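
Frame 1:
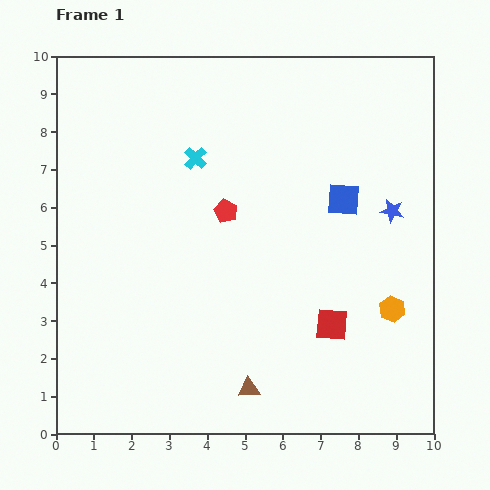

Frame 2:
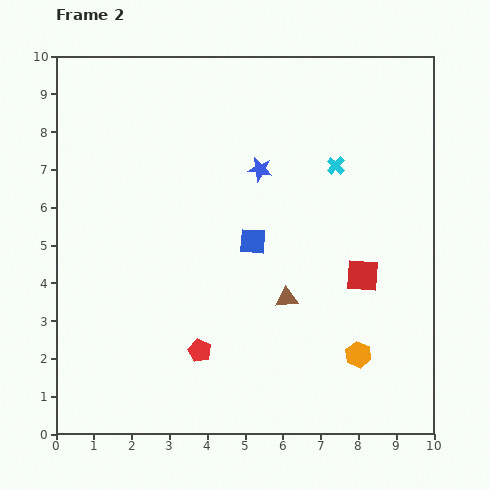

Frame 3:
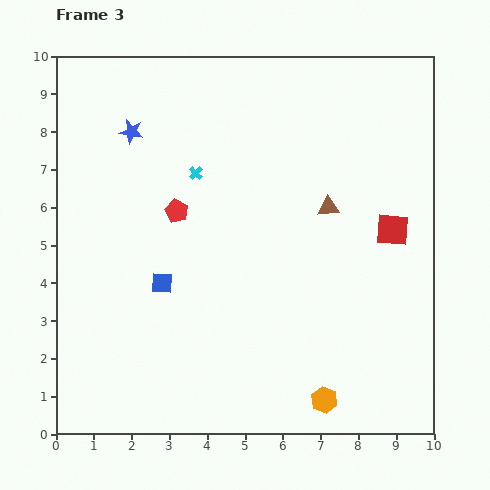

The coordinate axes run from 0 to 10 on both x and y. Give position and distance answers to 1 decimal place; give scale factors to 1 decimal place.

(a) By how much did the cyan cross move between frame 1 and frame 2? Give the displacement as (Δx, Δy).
(3.7, -0.2)

The cyan cross was at (3.7, 7.3) in frame 1 and (7.4, 7.1) in frame 2.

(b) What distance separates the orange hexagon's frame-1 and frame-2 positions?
1.5

The orange hexagon moved from (8.9, 3.3) to (8.0, 2.1), a distance of √(0.9² + 1.2²) ≈ 1.5.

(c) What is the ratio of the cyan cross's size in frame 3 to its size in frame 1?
0.6×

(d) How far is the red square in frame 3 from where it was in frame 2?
1.4

The red square moved from (8.1, 4.2) to (8.9, 5.4), a distance of √(0.8² + 1.2²) ≈ 1.4.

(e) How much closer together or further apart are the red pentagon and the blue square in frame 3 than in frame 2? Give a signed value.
-1.3

Distance in frame 2: 3.2. Distance in frame 3: 1.9.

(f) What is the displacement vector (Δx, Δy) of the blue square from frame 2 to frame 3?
(-2.4, -1.1)

The blue square was at (5.2, 5.1) in frame 2 and (2.8, 4.0) in frame 3.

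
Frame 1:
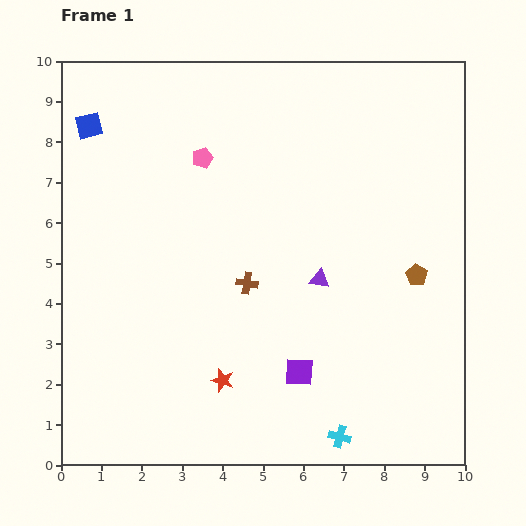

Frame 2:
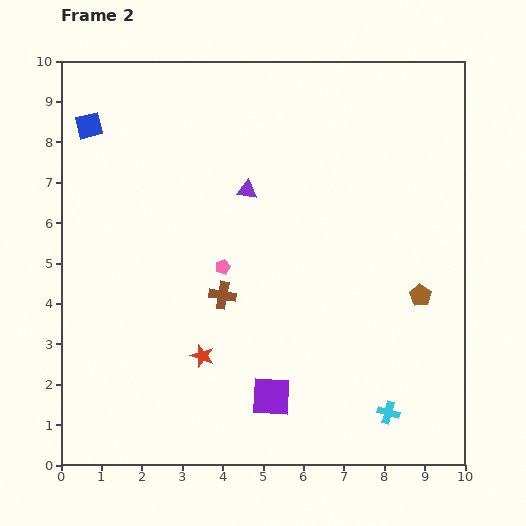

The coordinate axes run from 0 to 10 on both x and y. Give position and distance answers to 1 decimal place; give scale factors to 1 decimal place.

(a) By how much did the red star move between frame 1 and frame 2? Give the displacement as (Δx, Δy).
(-0.5, 0.6)

The red star was at (4.0, 2.1) in frame 1 and (3.5, 2.7) in frame 2.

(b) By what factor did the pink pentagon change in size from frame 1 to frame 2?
0.7×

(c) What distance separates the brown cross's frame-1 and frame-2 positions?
0.7

The brown cross moved from (4.6, 4.5) to (4.0, 4.2), a distance of √(0.6² + 0.3²) ≈ 0.7.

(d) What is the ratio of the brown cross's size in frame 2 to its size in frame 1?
1.3×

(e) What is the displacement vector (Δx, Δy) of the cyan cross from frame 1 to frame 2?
(1.2, 0.6)

The cyan cross was at (6.9, 0.7) in frame 1 and (8.1, 1.3) in frame 2.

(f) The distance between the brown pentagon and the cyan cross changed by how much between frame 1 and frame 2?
-1.4

Distance in frame 1: 4.4. Distance in frame 2: 3.0.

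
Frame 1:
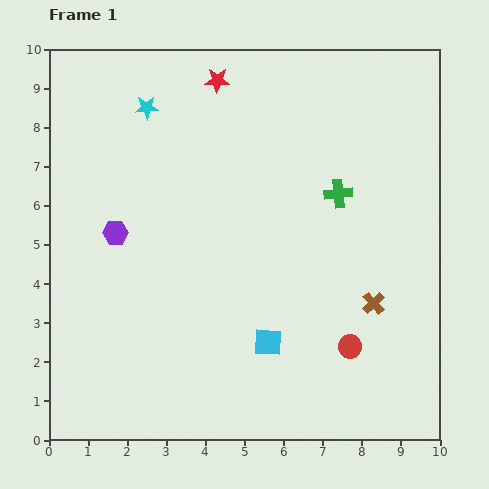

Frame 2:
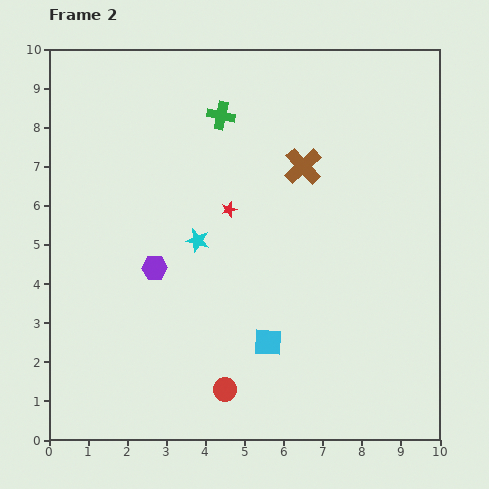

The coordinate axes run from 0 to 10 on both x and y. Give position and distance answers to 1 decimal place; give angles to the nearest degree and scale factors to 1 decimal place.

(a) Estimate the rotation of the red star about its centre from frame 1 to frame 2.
18° counter-clockwise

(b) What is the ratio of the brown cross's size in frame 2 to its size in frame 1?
1.6×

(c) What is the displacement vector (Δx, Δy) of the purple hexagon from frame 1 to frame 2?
(1.0, -0.9)

The purple hexagon was at (1.7, 5.3) in frame 1 and (2.7, 4.4) in frame 2.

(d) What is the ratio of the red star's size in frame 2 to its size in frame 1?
0.6×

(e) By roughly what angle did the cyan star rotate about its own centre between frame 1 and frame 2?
17° clockwise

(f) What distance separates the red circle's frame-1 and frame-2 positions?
3.4

The red circle moved from (7.7, 2.4) to (4.5, 1.3), a distance of √(3.2² + 1.1²) ≈ 3.4.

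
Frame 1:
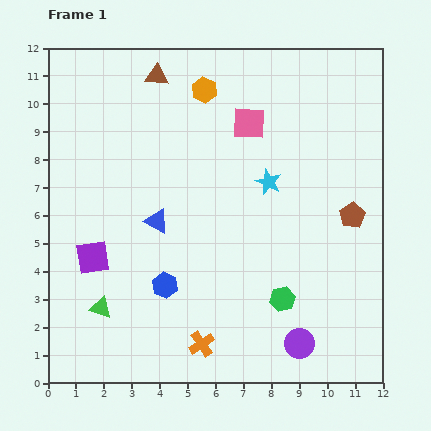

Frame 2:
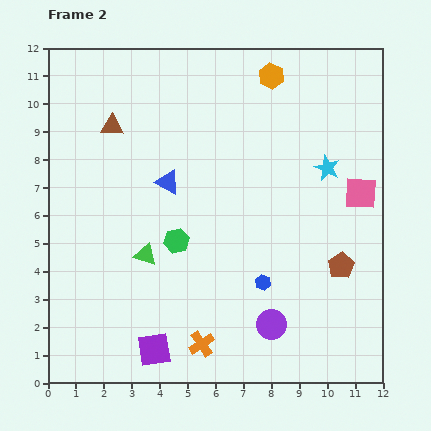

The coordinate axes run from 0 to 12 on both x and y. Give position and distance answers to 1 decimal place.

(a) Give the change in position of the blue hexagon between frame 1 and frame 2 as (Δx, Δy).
(3.5, 0.1)

The blue hexagon was at (4.2, 3.5) in frame 1 and (7.7, 3.6) in frame 2.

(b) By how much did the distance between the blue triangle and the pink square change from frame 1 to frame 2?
+2.1

Distance in frame 1: 4.8. Distance in frame 2: 6.9.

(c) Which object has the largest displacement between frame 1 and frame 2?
the pink square

(moved 4.7; next 4.3)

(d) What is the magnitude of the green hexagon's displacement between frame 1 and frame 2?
4.3

The green hexagon moved from (8.4, 3.0) to (4.6, 5.1), a distance of √(3.8² + 2.1²) ≈ 4.3.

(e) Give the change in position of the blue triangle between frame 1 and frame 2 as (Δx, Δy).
(0.4, 1.4)

The blue triangle was at (3.9, 5.8) in frame 1 and (4.3, 7.2) in frame 2.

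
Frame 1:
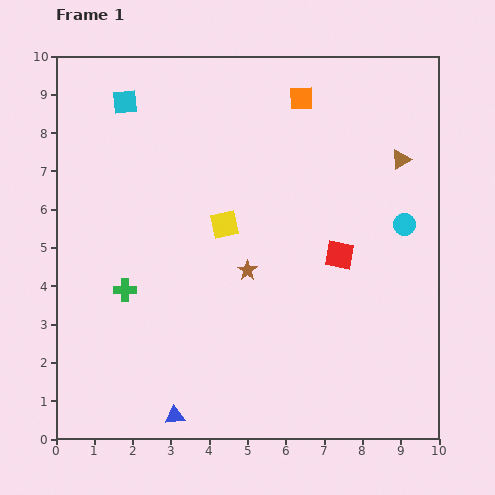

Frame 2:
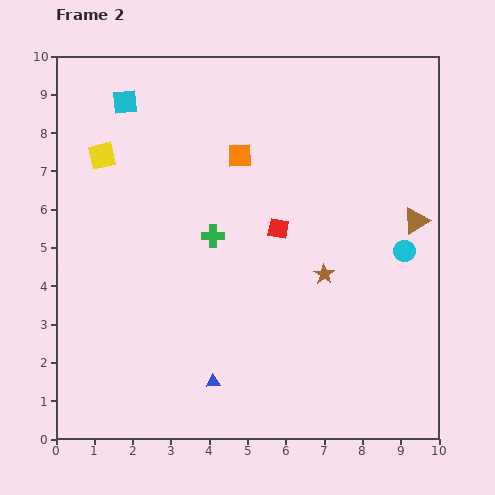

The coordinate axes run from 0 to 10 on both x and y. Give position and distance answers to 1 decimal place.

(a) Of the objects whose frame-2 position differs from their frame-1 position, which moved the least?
the cyan circle

(moved 0.7)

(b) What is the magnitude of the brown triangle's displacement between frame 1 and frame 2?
1.6

The brown triangle moved from (9.0, 7.3) to (9.4, 5.7), a distance of √(0.4² + 1.6²) ≈ 1.6.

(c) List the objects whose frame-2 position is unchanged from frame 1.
the cyan square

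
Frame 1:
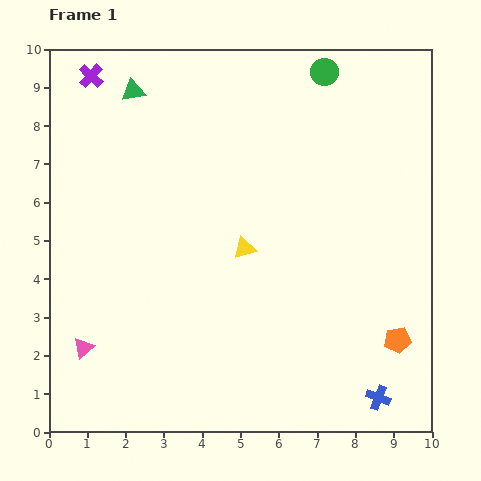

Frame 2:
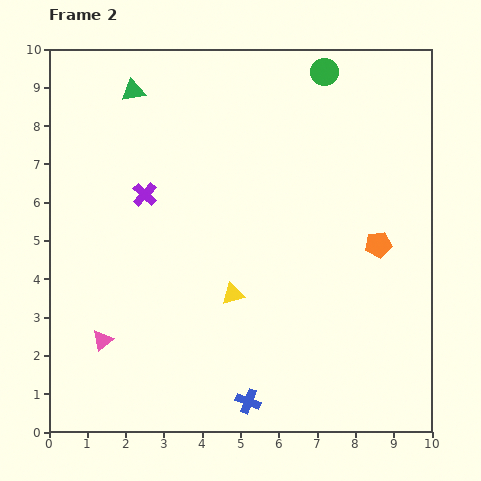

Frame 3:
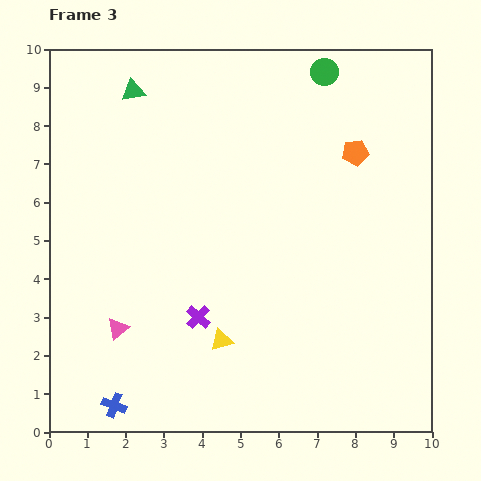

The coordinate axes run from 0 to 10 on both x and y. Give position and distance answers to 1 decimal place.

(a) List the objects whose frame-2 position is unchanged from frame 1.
the green triangle, the green circle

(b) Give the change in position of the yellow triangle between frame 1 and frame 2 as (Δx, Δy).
(-0.3, -1.2)

The yellow triangle was at (5.1, 4.8) in frame 1 and (4.8, 3.6) in frame 2.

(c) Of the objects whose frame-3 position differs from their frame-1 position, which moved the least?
the pink triangle

(moved 1.0)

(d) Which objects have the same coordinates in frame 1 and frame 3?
the green triangle, the green circle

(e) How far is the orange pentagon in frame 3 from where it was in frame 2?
2.5

The orange pentagon moved from (8.6, 4.9) to (8.0, 7.3), a distance of √(0.6² + 2.4²) ≈ 2.5.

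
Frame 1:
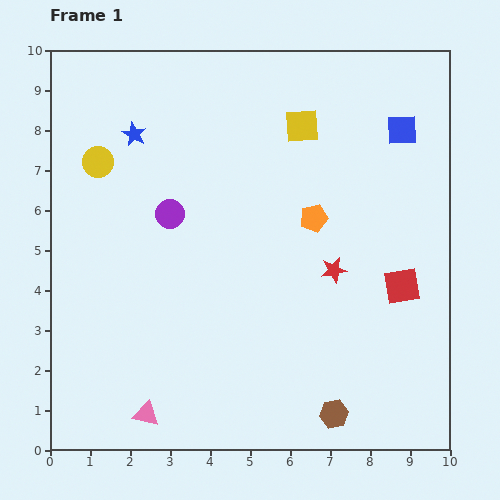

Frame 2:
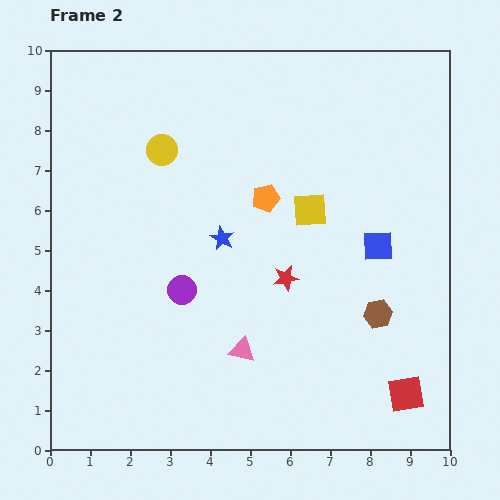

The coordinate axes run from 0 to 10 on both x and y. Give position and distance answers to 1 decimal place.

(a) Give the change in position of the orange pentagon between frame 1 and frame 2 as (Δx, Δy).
(-1.2, 0.5)

The orange pentagon was at (6.6, 5.8) in frame 1 and (5.4, 6.3) in frame 2.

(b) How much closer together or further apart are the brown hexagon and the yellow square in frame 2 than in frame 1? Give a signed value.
-4.1

Distance in frame 1: 7.2. Distance in frame 2: 3.1.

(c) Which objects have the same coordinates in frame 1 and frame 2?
none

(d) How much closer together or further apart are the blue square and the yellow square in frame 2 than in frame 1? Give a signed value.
-0.6

Distance in frame 1: 2.5. Distance in frame 2: 1.9.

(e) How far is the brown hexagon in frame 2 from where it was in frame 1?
2.7

The brown hexagon moved from (7.1, 0.9) to (8.2, 3.4), a distance of √(1.1² + 2.5²) ≈ 2.7.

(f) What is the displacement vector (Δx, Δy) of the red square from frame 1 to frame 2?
(0.1, -2.7)

The red square was at (8.8, 4.1) in frame 1 and (8.9, 1.4) in frame 2.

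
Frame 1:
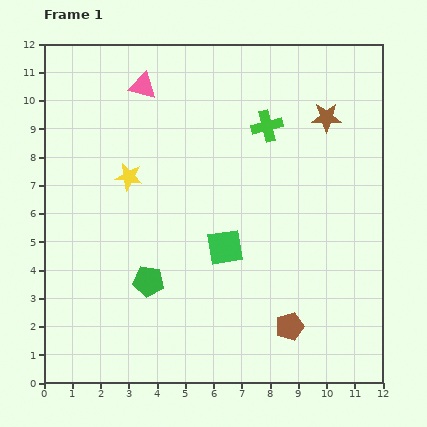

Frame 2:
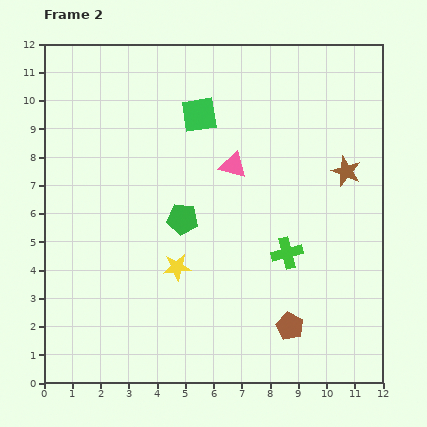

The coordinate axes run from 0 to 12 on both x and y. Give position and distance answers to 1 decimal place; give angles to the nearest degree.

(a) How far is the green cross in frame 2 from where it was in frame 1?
4.6

The green cross moved from (7.9, 9.1) to (8.6, 4.6), a distance of √(0.7² + 4.5²) ≈ 4.6.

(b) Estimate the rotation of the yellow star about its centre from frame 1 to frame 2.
15° counter-clockwise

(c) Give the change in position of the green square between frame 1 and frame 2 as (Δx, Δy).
(-0.9, 4.7)

The green square was at (6.4, 4.8) in frame 1 and (5.5, 9.5) in frame 2.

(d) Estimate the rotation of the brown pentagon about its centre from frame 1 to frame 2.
28° counter-clockwise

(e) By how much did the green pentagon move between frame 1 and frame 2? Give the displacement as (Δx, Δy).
(1.2, 2.2)

The green pentagon was at (3.7, 3.6) in frame 1 and (4.9, 5.8) in frame 2.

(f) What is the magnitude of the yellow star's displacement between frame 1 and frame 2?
3.6

The yellow star moved from (3.0, 7.3) to (4.7, 4.1), a distance of √(1.7² + 3.2²) ≈ 3.6.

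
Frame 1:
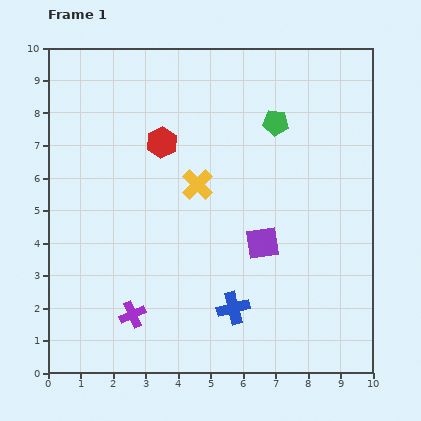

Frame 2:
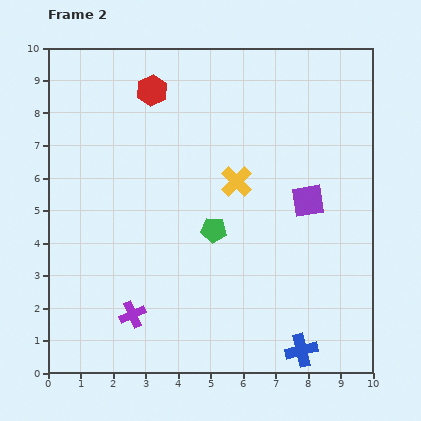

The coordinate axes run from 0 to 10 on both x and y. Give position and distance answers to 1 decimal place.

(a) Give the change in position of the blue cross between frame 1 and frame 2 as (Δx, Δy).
(2.1, -1.3)

The blue cross was at (5.7, 2.0) in frame 1 and (7.8, 0.7) in frame 2.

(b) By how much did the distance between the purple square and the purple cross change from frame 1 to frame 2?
+1.8

Distance in frame 1: 4.6. Distance in frame 2: 6.4.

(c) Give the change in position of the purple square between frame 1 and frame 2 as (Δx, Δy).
(1.4, 1.3)

The purple square was at (6.6, 4.0) in frame 1 and (8.0, 5.3) in frame 2.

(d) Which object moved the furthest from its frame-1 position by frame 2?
the green pentagon

(moved 3.8; next 2.5)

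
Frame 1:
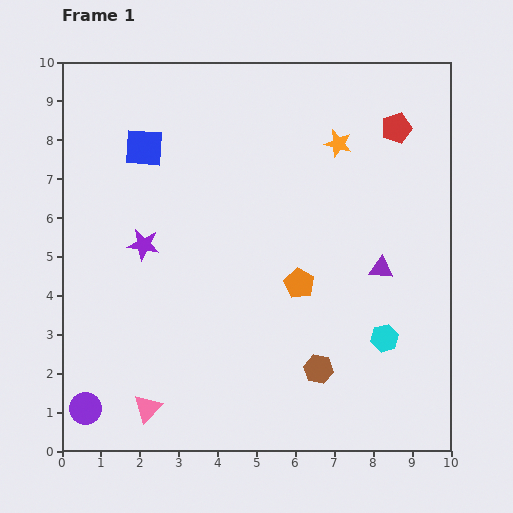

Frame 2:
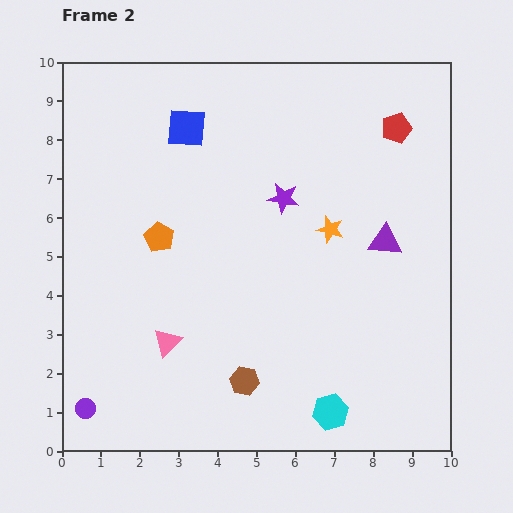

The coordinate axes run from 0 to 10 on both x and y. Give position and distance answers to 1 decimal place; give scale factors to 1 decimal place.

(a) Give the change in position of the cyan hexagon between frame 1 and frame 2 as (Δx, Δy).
(-1.4, -1.9)

The cyan hexagon was at (8.3, 2.9) in frame 1 and (6.9, 1.0) in frame 2.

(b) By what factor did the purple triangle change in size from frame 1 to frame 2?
1.4×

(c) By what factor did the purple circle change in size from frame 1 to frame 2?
0.6×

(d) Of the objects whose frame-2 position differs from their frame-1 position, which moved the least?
the purple triangle

(moved 0.7)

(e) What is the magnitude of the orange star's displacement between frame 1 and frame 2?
2.2

The orange star moved from (7.1, 7.9) to (6.9, 5.7), a distance of √(0.2² + 2.2²) ≈ 2.2.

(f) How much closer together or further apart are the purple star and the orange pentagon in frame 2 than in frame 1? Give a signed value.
-0.7

Distance in frame 1: 4.1. Distance in frame 2: 3.4.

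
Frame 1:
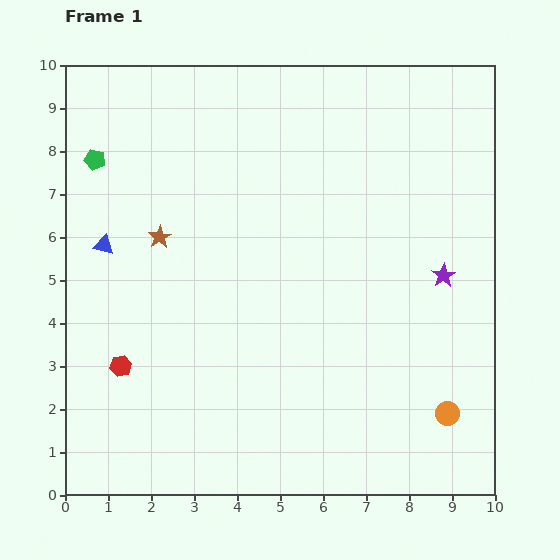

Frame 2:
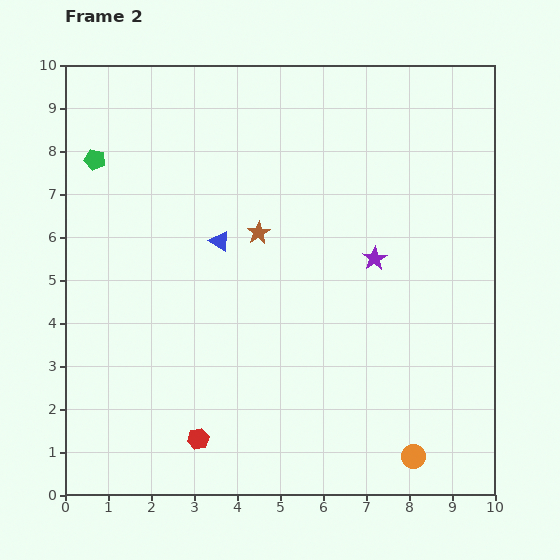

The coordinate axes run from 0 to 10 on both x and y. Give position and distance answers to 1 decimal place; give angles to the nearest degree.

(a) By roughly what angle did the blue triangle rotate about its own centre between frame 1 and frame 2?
18° clockwise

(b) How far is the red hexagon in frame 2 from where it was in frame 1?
2.5

The red hexagon moved from (1.3, 3.0) to (3.1, 1.3), a distance of √(1.8² + 1.7²) ≈ 2.5.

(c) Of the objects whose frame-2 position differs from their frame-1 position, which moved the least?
the orange circle

(moved 1.3)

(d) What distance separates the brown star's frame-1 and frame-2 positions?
2.3

The brown star moved from (2.2, 6.0) to (4.5, 6.1), a distance of √(2.3² + 0.1²) ≈ 2.3.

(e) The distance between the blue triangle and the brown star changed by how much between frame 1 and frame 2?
-0.4

Distance in frame 1: 1.3. Distance in frame 2: 0.9.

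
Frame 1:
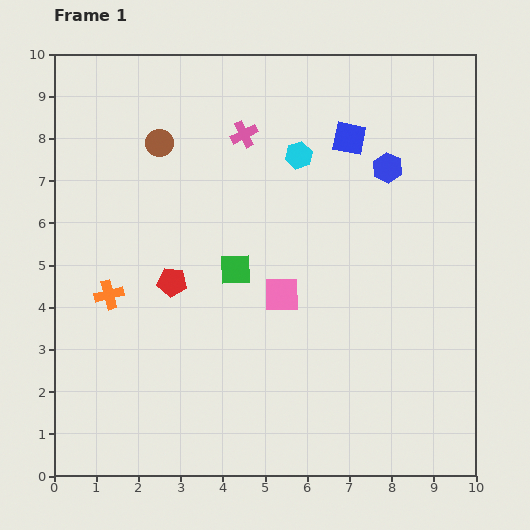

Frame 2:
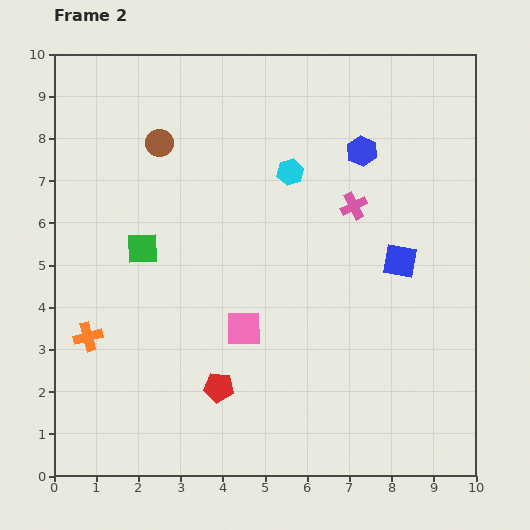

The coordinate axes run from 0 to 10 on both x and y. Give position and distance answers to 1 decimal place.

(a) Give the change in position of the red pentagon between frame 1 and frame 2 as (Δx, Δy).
(1.1, -2.5)

The red pentagon was at (2.8, 4.6) in frame 1 and (3.9, 2.1) in frame 2.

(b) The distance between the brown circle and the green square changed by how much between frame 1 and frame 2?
-1.0

Distance in frame 1: 3.5. Distance in frame 2: 2.5.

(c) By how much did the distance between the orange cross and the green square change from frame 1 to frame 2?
-0.6

Distance in frame 1: 3.1. Distance in frame 2: 2.5.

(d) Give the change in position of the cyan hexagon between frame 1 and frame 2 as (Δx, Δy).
(-0.2, -0.4)

The cyan hexagon was at (5.8, 7.6) in frame 1 and (5.6, 7.2) in frame 2.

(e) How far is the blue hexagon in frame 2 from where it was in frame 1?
0.7

The blue hexagon moved from (7.9, 7.3) to (7.3, 7.7), a distance of √(0.6² + 0.4²) ≈ 0.7.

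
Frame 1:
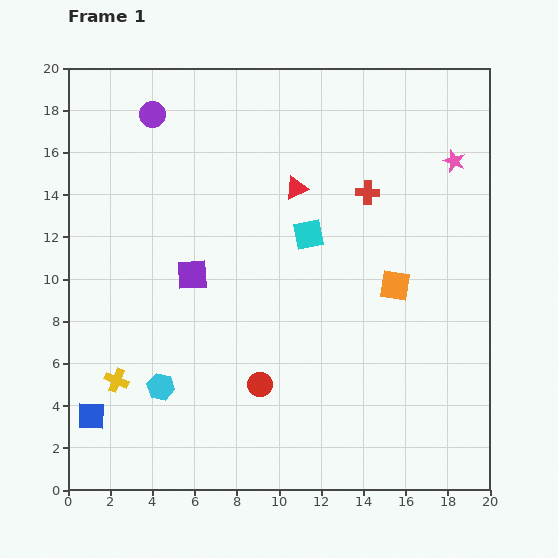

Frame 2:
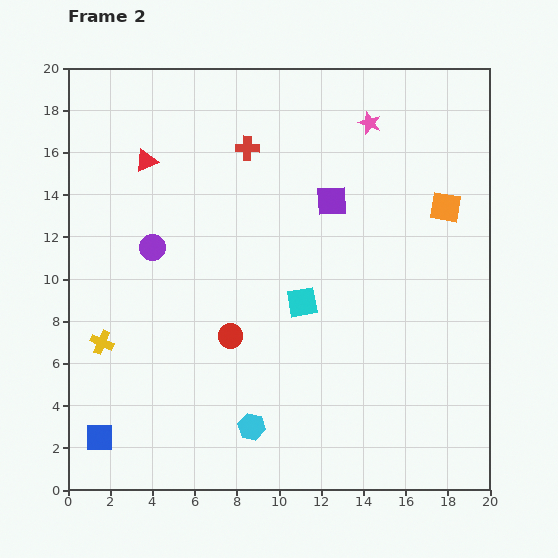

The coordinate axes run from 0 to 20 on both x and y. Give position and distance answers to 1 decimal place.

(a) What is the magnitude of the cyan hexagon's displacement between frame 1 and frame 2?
4.7

The cyan hexagon moved from (4.4, 4.9) to (8.7, 3.0), a distance of √(4.3² + 1.9²) ≈ 4.7.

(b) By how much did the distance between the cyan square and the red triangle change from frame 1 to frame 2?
+7.7

Distance in frame 1: 2.3. Distance in frame 2: 10.0.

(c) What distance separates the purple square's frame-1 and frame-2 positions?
7.5

The purple square moved from (5.9, 10.2) to (12.5, 13.7), a distance of √(6.6² + 3.5²) ≈ 7.5.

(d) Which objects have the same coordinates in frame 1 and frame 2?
none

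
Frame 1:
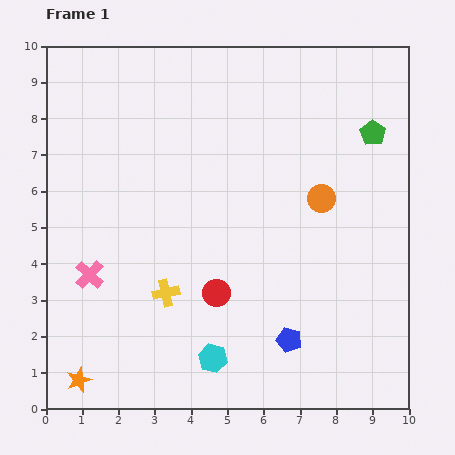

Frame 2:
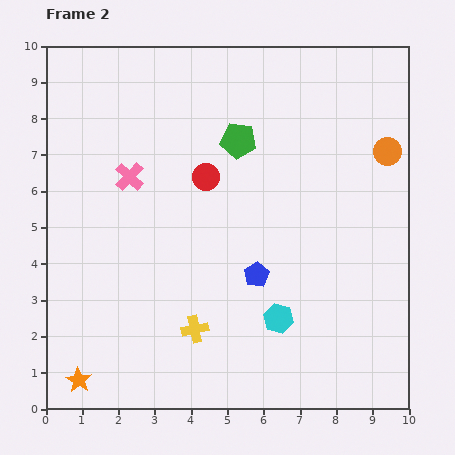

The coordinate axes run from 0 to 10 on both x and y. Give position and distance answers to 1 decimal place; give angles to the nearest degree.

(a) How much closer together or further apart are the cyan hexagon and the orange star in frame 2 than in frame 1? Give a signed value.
+2.1

Distance in frame 1: 3.7. Distance in frame 2: 5.8.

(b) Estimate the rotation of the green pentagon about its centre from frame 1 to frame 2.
27° counter-clockwise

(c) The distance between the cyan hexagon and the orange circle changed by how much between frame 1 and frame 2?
+0.2

Distance in frame 1: 5.3. Distance in frame 2: 5.5.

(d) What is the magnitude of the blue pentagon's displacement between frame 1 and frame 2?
2.0

The blue pentagon moved from (6.7, 1.9) to (5.8, 3.7), a distance of √(0.9² + 1.8²) ≈ 2.0.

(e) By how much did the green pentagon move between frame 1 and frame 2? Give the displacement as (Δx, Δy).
(-3.7, -0.2)

The green pentagon was at (9.0, 7.6) in frame 1 and (5.3, 7.4) in frame 2.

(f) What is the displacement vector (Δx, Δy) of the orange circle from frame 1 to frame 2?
(1.8, 1.3)

The orange circle was at (7.6, 5.8) in frame 1 and (9.4, 7.1) in frame 2.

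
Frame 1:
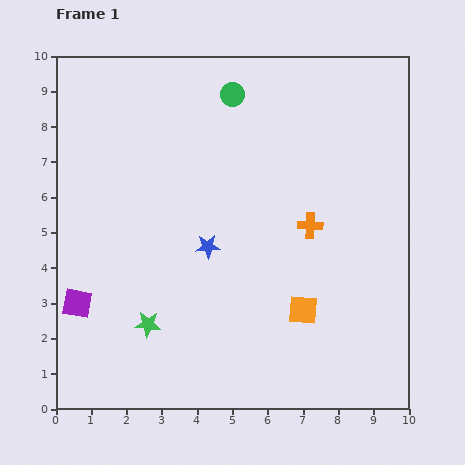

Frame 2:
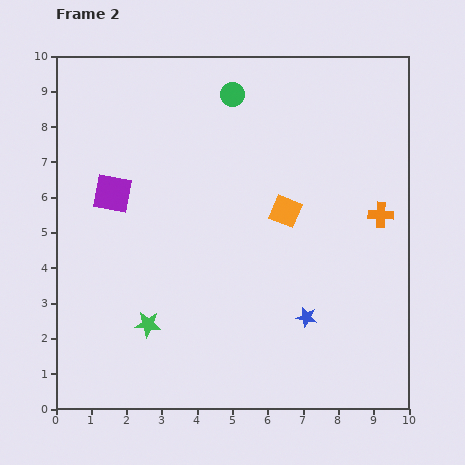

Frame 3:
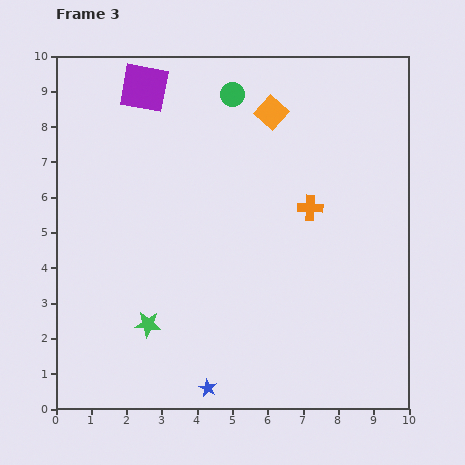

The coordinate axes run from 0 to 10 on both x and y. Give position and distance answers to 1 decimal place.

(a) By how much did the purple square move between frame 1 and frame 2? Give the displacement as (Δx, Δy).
(1.0, 3.1)

The purple square was at (0.6, 3.0) in frame 1 and (1.6, 6.1) in frame 2.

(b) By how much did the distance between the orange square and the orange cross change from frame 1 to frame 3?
+0.5

Distance in frame 1: 2.4. Distance in frame 3: 2.9.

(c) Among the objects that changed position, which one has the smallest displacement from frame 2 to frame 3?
the orange cross

(moved 2.0)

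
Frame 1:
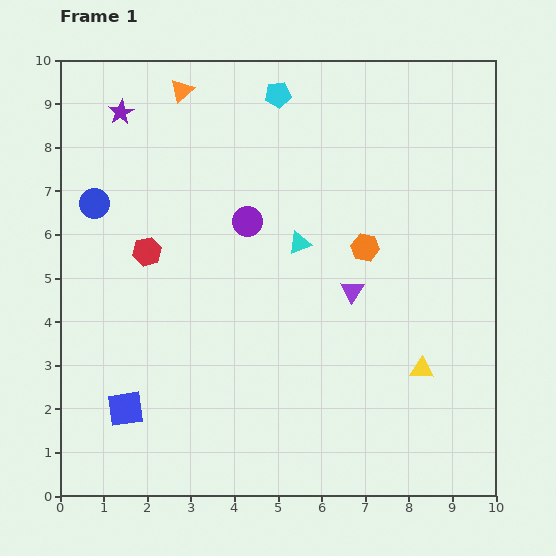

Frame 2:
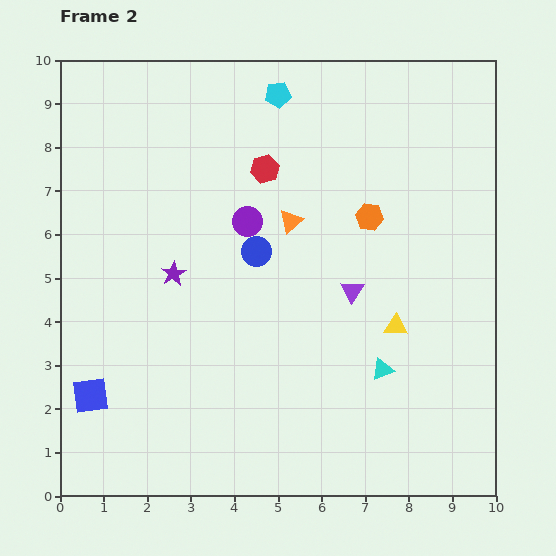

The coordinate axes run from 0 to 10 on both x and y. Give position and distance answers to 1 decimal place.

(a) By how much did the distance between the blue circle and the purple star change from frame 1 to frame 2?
-0.2

Distance in frame 1: 2.2. Distance in frame 2: 2.0.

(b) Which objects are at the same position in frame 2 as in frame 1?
the cyan pentagon, the purple circle, the purple triangle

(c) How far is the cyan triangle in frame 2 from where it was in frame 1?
3.5

The cyan triangle moved from (5.5, 5.8) to (7.4, 2.9), a distance of √(1.9² + 2.9²) ≈ 3.5.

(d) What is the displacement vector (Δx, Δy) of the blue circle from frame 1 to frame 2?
(3.7, -1.1)

The blue circle was at (0.8, 6.7) in frame 1 and (4.5, 5.6) in frame 2.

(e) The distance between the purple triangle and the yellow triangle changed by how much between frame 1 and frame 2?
-1.1

Distance in frame 1: 2.4. Distance in frame 2: 1.3.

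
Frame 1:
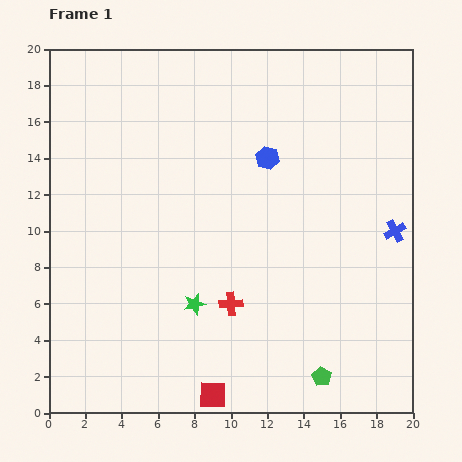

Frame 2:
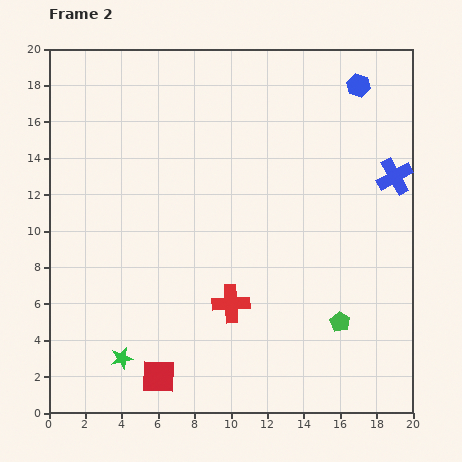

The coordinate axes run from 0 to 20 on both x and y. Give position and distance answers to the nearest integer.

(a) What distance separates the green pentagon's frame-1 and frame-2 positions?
3

The green pentagon moved from (15, 2) to (16, 5), a distance of √(1² + 3²) ≈ 3.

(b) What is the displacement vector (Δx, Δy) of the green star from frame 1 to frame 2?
(-4, -3)

The green star was at (8, 6) in frame 1 and (4, 3) in frame 2.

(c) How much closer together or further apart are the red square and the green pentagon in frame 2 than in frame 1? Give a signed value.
+4

Distance in frame 1: 6. Distance in frame 2: 10.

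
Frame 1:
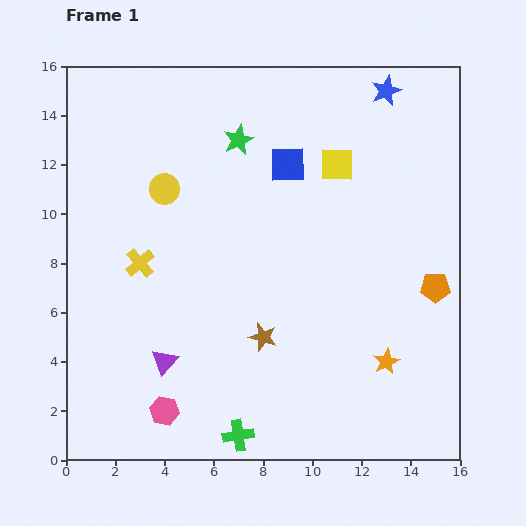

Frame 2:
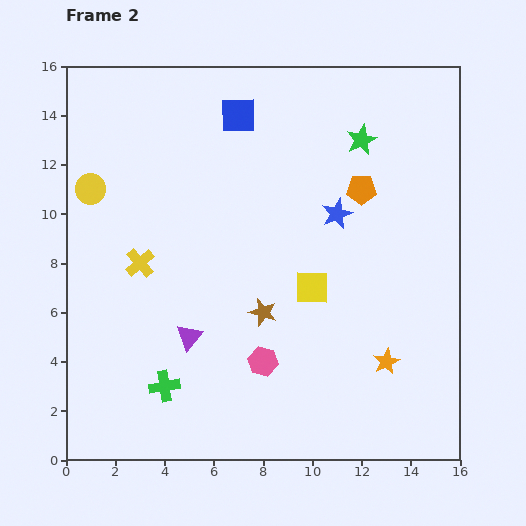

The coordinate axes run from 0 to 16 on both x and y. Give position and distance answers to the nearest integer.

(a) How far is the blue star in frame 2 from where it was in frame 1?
5

The blue star moved from (13, 15) to (11, 10), a distance of √(2² + 5²) ≈ 5.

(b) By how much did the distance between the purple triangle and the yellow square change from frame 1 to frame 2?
-6

Distance in frame 1: 11. Distance in frame 2: 5.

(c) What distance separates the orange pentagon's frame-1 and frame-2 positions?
5

The orange pentagon moved from (15, 7) to (12, 11), a distance of √(3² + 4²) ≈ 5.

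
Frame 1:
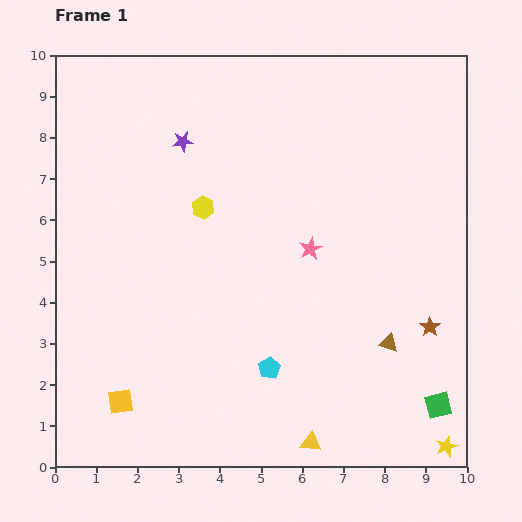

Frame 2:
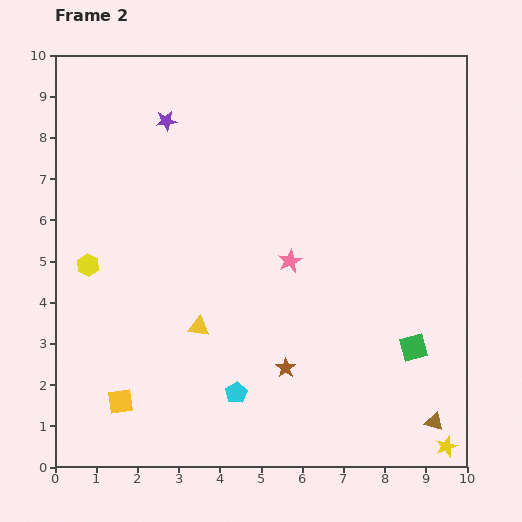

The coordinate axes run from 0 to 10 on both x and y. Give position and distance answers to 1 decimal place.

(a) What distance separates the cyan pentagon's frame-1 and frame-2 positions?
1.0

The cyan pentagon moved from (5.2, 2.4) to (4.4, 1.8), a distance of √(0.8² + 0.6²) ≈ 1.0.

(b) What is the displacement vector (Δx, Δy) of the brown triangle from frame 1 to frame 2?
(1.1, -1.9)

The brown triangle was at (8.1, 3.0) in frame 1 and (9.2, 1.1) in frame 2.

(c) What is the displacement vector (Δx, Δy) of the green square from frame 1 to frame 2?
(-0.6, 1.4)

The green square was at (9.3, 1.5) in frame 1 and (8.7, 2.9) in frame 2.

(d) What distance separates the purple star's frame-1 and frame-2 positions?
0.6

The purple star moved from (3.1, 7.9) to (2.7, 8.4), a distance of √(0.4² + 0.5²) ≈ 0.6.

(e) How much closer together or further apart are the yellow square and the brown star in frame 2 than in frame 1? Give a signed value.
-3.6

Distance in frame 1: 7.7. Distance in frame 2: 4.1.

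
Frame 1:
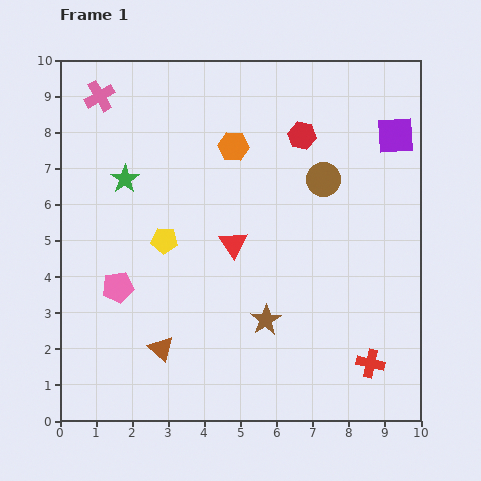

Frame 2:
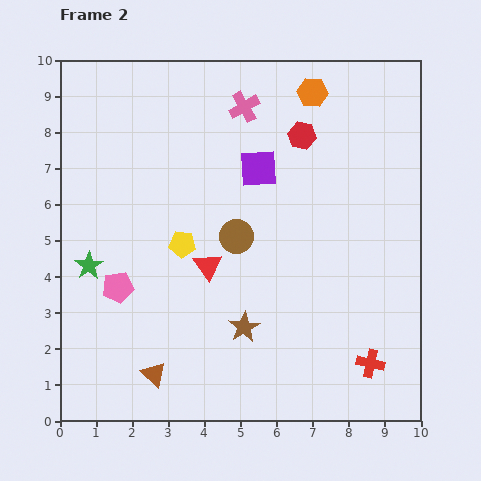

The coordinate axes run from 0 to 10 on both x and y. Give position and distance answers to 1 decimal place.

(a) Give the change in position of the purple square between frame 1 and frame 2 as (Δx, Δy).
(-3.8, -0.9)

The purple square was at (9.3, 7.9) in frame 1 and (5.5, 7.0) in frame 2.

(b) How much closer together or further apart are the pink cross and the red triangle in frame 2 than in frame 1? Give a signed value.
-1.0

Distance in frame 1: 5.5. Distance in frame 2: 4.5.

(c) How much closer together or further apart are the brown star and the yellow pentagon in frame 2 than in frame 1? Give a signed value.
-0.7

Distance in frame 1: 3.6. Distance in frame 2: 2.9.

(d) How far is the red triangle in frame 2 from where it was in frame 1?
0.9

The red triangle moved from (4.8, 4.9) to (4.1, 4.3), a distance of √(0.7² + 0.6²) ≈ 0.9.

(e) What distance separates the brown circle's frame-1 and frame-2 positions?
2.9

The brown circle moved from (7.3, 6.7) to (4.9, 5.1), a distance of √(2.4² + 1.6²) ≈ 2.9.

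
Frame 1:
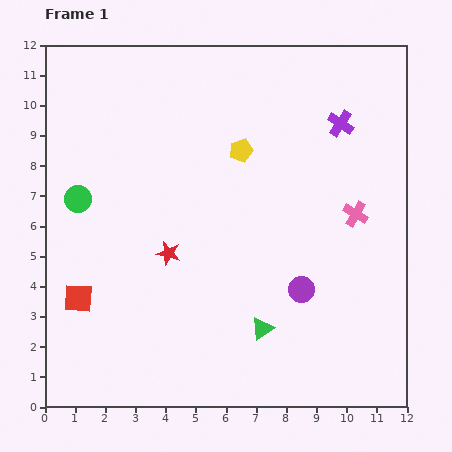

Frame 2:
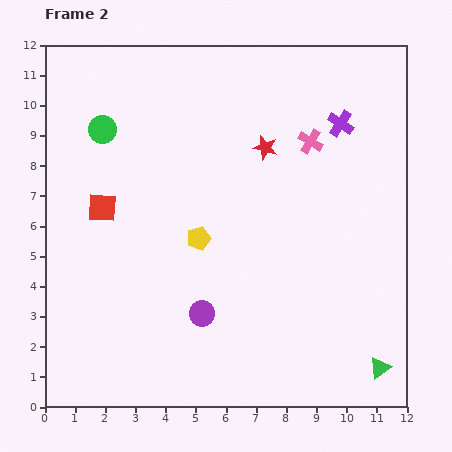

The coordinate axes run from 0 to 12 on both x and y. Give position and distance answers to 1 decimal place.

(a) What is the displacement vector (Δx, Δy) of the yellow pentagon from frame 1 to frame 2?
(-1.4, -2.9)

The yellow pentagon was at (6.5, 8.5) in frame 1 and (5.1, 5.6) in frame 2.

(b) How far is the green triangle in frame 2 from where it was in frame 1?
4.1

The green triangle moved from (7.2, 2.6) to (11.1, 1.3), a distance of √(3.9² + 1.3²) ≈ 4.1.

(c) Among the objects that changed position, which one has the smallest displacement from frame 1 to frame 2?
the green circle

(moved 2.4)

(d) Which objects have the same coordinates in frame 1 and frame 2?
the purple cross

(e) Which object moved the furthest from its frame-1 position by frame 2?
the red star

(moved 4.7; next 4.1)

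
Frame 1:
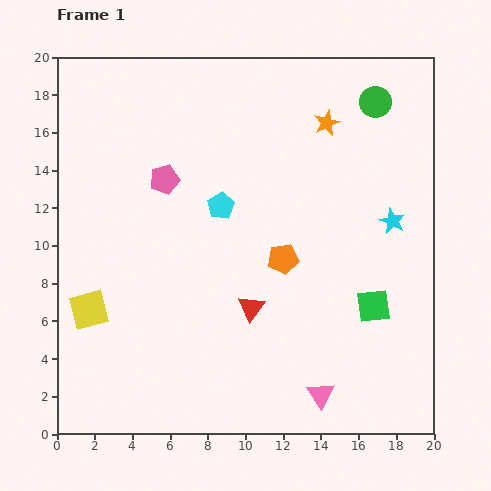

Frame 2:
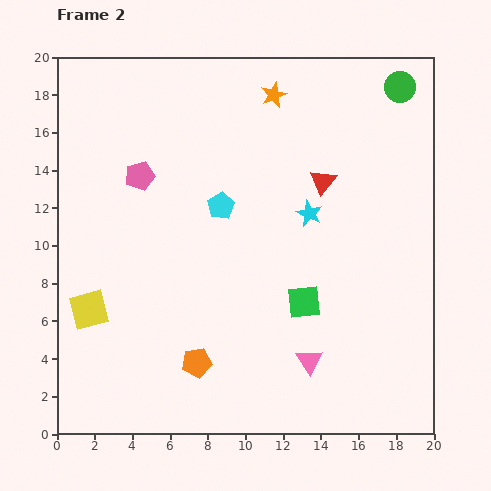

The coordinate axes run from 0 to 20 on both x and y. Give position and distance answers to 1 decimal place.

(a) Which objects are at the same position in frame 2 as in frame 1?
the cyan pentagon, the yellow square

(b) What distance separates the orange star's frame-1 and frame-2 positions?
3.2

The orange star moved from (14.3, 16.5) to (11.5, 18.0), a distance of √(2.8² + 1.5²) ≈ 3.2.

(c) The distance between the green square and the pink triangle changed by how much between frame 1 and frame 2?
-2.4

Distance in frame 1: 5.5. Distance in frame 2: 3.1.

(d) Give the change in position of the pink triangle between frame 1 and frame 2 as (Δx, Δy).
(-0.6, 1.8)

The pink triangle was at (14.0, 2.1) in frame 1 and (13.4, 3.9) in frame 2.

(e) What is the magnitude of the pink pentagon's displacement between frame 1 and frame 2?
1.3

The pink pentagon moved from (5.7, 13.5) to (4.4, 13.7), a distance of √(1.3² + 0.2²) ≈ 1.3.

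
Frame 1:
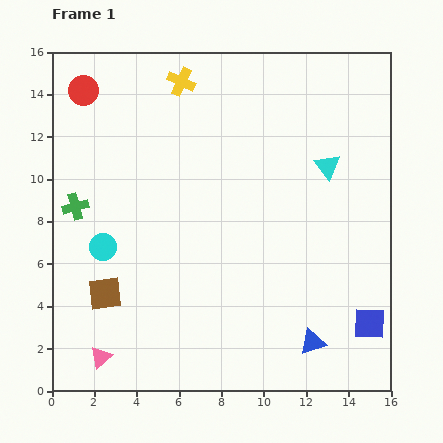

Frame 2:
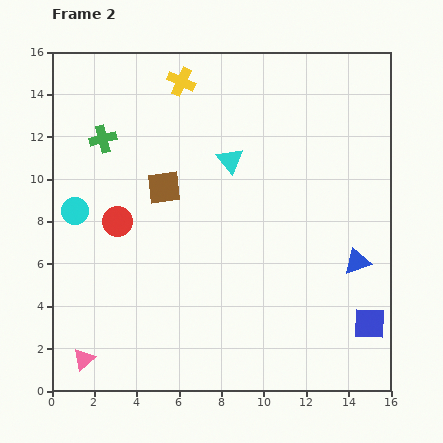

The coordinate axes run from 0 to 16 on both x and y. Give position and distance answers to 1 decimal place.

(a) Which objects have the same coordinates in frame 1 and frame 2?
the blue square, the yellow cross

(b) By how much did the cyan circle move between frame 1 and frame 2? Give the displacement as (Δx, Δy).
(-1.3, 1.7)

The cyan circle was at (2.4, 6.8) in frame 1 and (1.1, 8.5) in frame 2.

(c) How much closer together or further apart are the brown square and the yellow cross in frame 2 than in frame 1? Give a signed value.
-5.5

Distance in frame 1: 10.6. Distance in frame 2: 5.1.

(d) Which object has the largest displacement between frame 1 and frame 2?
the red circle

(moved 6.4; next 5.7)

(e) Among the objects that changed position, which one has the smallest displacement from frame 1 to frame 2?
the pink triangle

(moved 0.8)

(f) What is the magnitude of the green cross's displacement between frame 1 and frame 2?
3.5

The green cross moved from (1.1, 8.7) to (2.4, 11.9), a distance of √(1.3² + 3.2²) ≈ 3.5.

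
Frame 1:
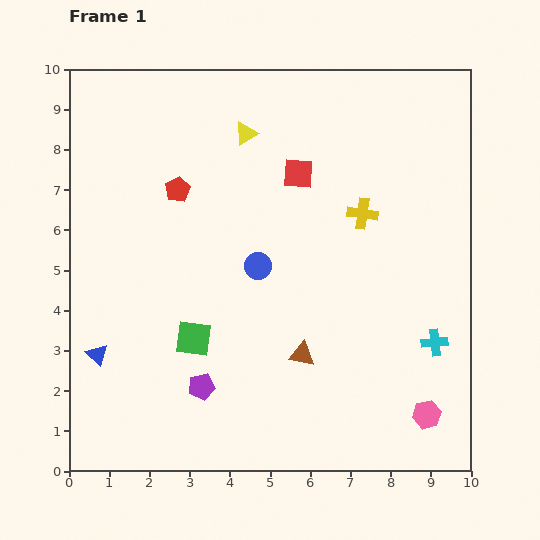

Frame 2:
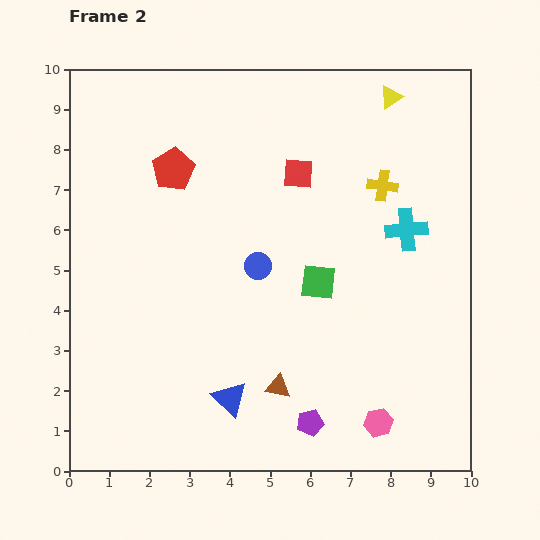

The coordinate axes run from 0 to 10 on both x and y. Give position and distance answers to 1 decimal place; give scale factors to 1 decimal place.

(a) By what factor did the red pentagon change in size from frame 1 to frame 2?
1.7×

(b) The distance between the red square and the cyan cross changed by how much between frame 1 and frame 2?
-2.4

Distance in frame 1: 5.4. Distance in frame 2: 3.0.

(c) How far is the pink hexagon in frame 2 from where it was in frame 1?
1.2

The pink hexagon moved from (8.9, 1.4) to (7.7, 1.2), a distance of √(1.2² + 0.2²) ≈ 1.2.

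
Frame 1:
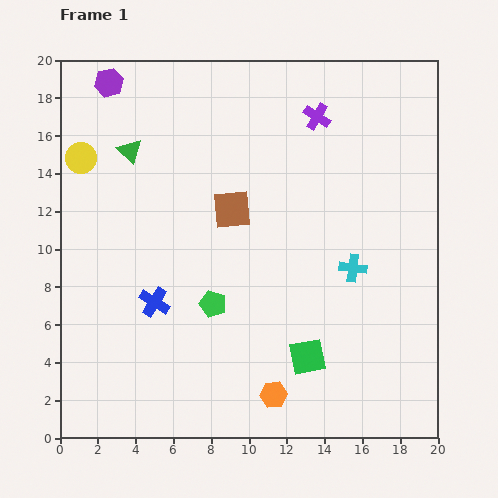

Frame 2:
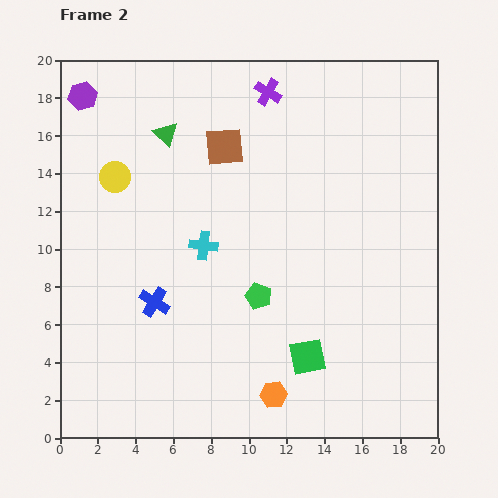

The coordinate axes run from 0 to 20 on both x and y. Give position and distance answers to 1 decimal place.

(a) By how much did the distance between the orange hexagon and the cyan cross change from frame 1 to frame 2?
+0.8

Distance in frame 1: 7.9. Distance in frame 2: 8.7.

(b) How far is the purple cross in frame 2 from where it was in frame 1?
2.9

The purple cross moved from (13.6, 17.0) to (11.0, 18.3), a distance of √(2.6² + 1.3²) ≈ 2.9.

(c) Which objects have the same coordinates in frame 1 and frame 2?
the orange hexagon, the blue cross, the green square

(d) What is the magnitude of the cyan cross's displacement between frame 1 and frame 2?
8.0

The cyan cross moved from (15.5, 9.0) to (7.6, 10.2), a distance of √(7.9² + 1.2²) ≈ 8.0.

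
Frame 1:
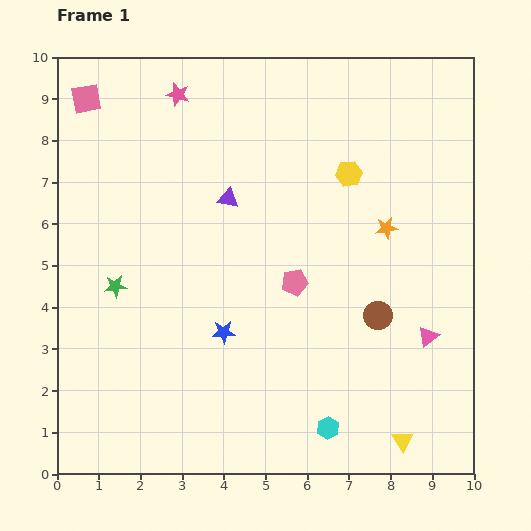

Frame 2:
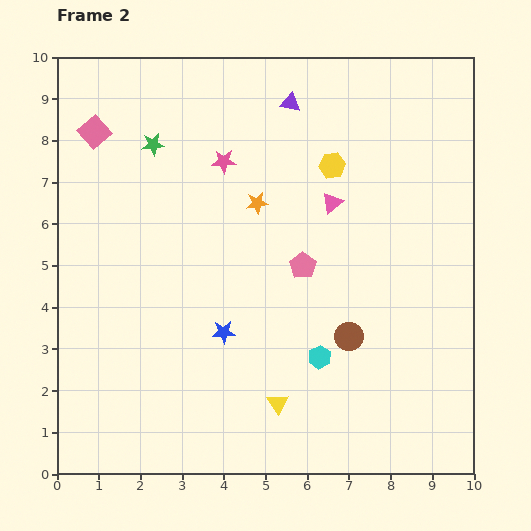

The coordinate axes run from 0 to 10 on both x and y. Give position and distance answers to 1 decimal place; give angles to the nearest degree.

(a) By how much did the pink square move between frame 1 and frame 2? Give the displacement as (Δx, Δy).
(0.2, -0.8)

The pink square was at (0.7, 9.0) in frame 1 and (0.9, 8.2) in frame 2.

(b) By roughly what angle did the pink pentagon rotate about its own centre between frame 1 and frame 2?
23° counter-clockwise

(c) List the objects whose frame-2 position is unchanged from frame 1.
the blue star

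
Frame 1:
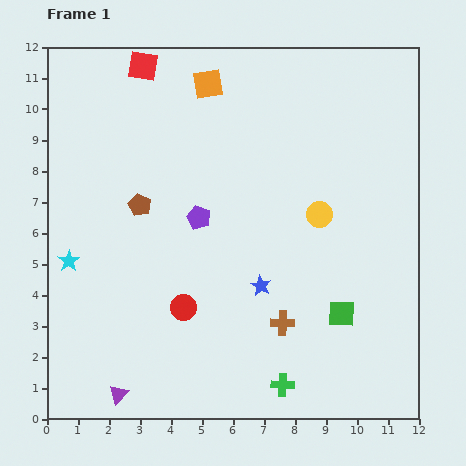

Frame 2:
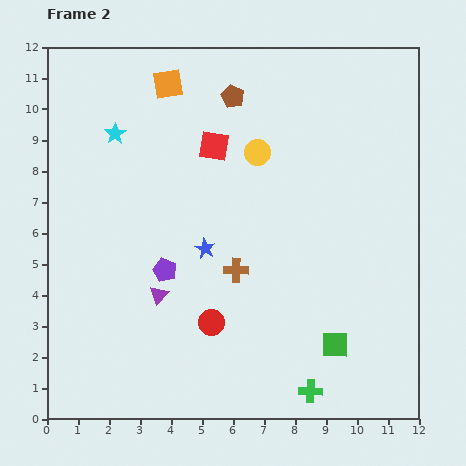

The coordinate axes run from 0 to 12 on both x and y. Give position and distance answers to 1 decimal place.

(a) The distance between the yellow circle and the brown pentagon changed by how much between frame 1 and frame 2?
-3.8

Distance in frame 1: 5.8. Distance in frame 2: 2.0.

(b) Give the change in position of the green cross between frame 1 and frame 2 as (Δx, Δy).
(0.9, -0.2)

The green cross was at (7.6, 1.1) in frame 1 and (8.5, 0.9) in frame 2.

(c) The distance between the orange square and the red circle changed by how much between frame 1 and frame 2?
+0.6

Distance in frame 1: 7.2. Distance in frame 2: 7.8.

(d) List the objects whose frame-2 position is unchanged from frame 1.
none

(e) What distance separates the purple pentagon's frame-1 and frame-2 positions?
2.0

The purple pentagon moved from (4.9, 6.5) to (3.8, 4.8), a distance of √(1.1² + 1.7²) ≈ 2.0.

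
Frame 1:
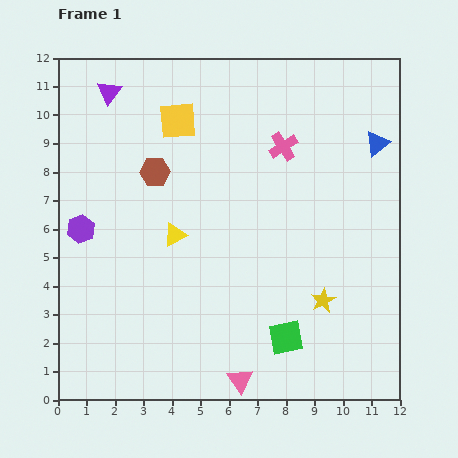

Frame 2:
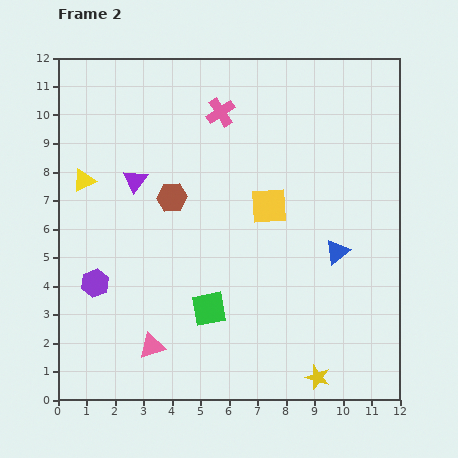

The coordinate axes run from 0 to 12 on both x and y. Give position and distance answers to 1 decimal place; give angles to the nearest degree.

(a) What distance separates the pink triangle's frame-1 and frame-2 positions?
3.3

The pink triangle moved from (6.4, 0.7) to (3.3, 1.9), a distance of √(3.1² + 1.2²) ≈ 3.3.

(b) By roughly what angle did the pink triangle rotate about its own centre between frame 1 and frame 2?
48° clockwise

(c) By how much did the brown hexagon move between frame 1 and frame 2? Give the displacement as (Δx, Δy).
(0.6, -0.9)

The brown hexagon was at (3.4, 8.0) in frame 1 and (4.0, 7.1) in frame 2.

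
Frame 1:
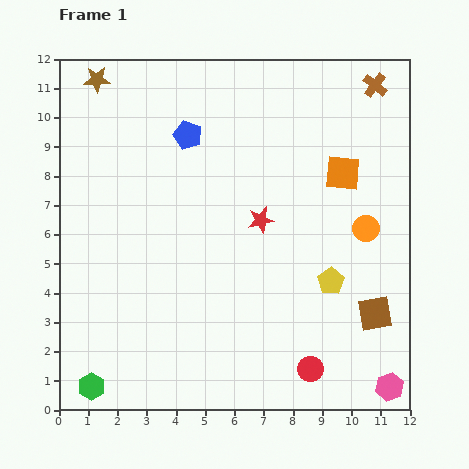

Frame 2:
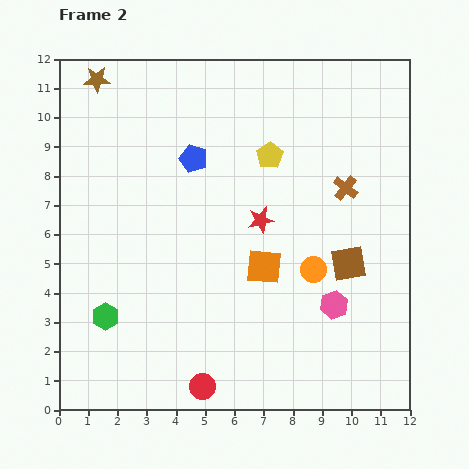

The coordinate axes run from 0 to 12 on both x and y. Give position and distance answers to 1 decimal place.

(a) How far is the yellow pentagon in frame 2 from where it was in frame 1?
4.8

The yellow pentagon moved from (9.3, 4.4) to (7.2, 8.7), a distance of √(2.1² + 4.3²) ≈ 4.8.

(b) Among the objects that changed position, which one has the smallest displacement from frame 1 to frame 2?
the blue pentagon

(moved 0.8)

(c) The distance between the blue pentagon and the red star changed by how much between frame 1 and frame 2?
-0.7

Distance in frame 1: 3.8. Distance in frame 2: 3.1.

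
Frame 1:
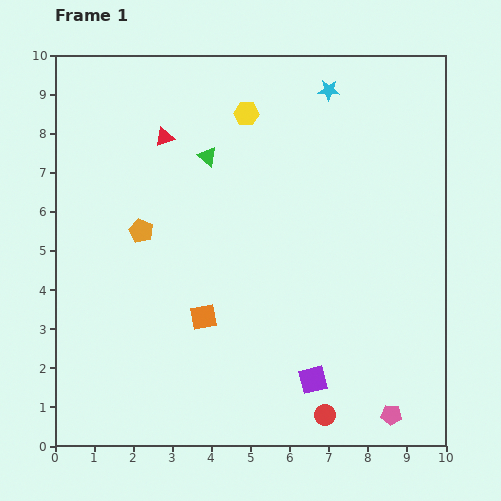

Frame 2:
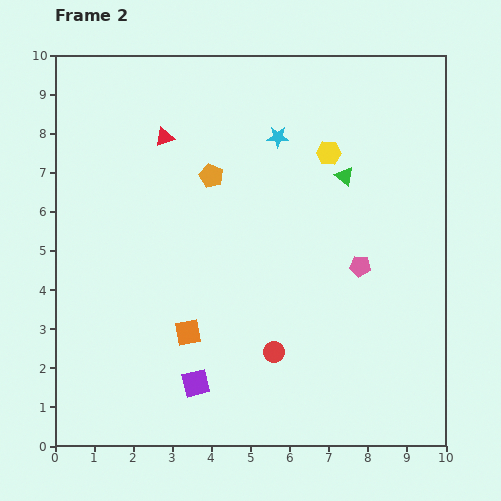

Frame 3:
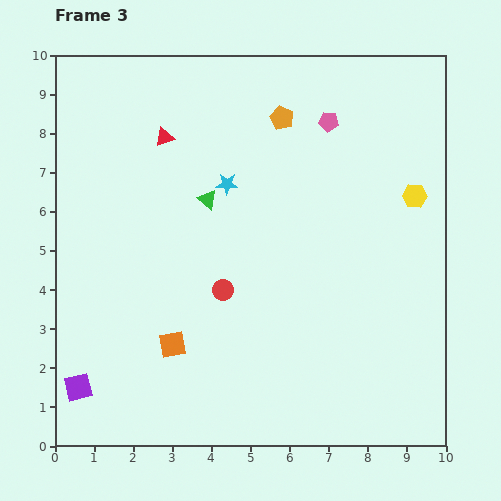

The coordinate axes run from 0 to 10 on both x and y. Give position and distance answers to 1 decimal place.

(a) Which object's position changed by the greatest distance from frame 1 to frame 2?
the pink pentagon

(moved 3.9; next 3.5)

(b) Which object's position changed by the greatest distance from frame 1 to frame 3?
the pink pentagon

(moved 7.7; next 6.0)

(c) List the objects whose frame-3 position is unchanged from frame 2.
the red triangle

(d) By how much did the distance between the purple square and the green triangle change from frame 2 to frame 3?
-0.7

Distance in frame 2: 6.5. Distance in frame 3: 5.8.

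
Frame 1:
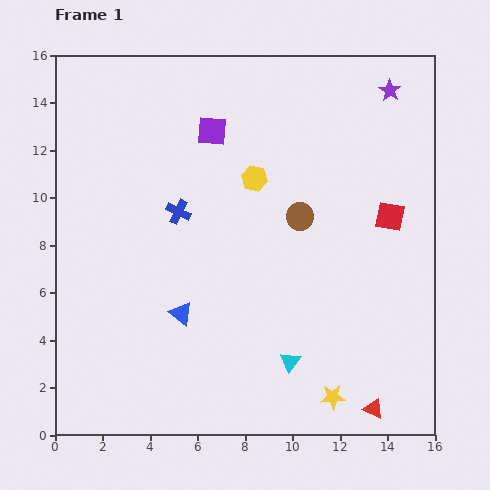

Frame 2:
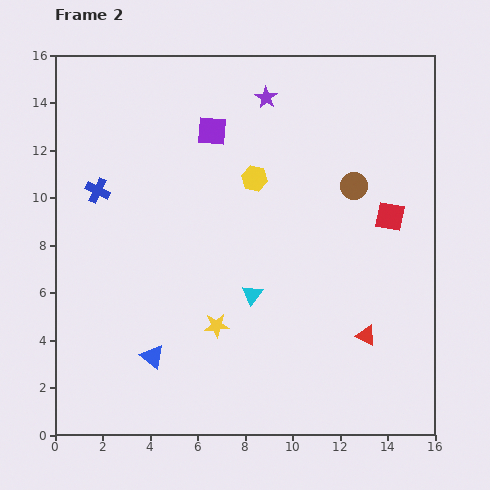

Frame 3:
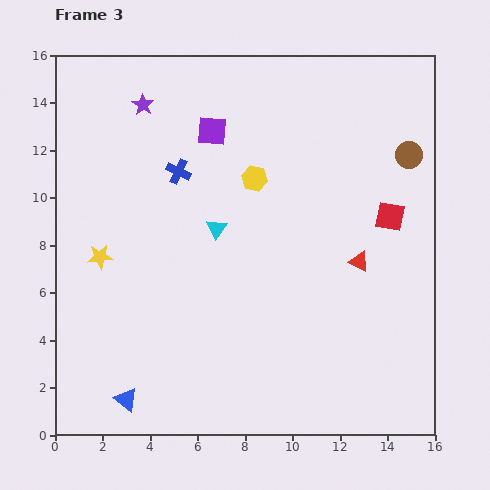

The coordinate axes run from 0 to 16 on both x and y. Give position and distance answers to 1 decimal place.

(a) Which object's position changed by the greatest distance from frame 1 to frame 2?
the yellow star

(moved 5.7; next 5.2)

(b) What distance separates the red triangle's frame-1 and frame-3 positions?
6.2

The red triangle moved from (13.4, 1.1) to (12.8, 7.3), a distance of √(0.6² + 6.2²) ≈ 6.2.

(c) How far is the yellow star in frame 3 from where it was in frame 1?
11.4

The yellow star moved from (11.7, 1.6) to (1.9, 7.5), a distance of √(9.8² + 5.9²) ≈ 11.4.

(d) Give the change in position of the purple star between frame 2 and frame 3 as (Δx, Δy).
(-5.2, -0.3)

The purple star was at (8.9, 14.2) in frame 2 and (3.7, 13.9) in frame 3.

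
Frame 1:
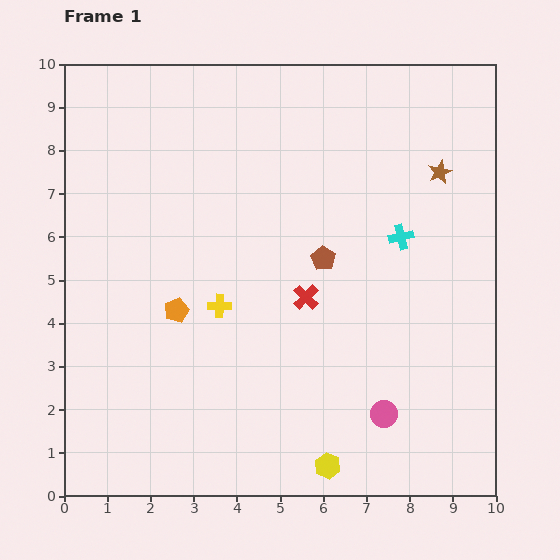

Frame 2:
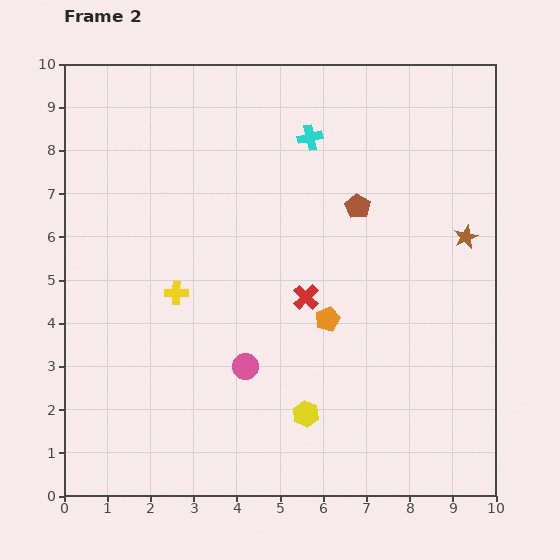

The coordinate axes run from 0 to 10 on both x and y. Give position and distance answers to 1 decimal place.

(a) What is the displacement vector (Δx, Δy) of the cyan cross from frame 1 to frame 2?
(-2.1, 2.3)

The cyan cross was at (7.8, 6.0) in frame 1 and (5.7, 8.3) in frame 2.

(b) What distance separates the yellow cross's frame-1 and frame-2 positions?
1.0

The yellow cross moved from (3.6, 4.4) to (2.6, 4.7), a distance of √(1.0² + 0.3²) ≈ 1.0.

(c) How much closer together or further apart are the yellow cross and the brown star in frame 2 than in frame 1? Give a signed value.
+0.8

Distance in frame 1: 6.0. Distance in frame 2: 6.8.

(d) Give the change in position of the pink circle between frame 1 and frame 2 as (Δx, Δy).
(-3.2, 1.1)

The pink circle was at (7.4, 1.9) in frame 1 and (4.2, 3.0) in frame 2.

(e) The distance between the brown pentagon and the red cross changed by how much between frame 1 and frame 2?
+1.4

Distance in frame 1: 1.0. Distance in frame 2: 2.4.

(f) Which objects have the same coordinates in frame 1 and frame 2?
the red cross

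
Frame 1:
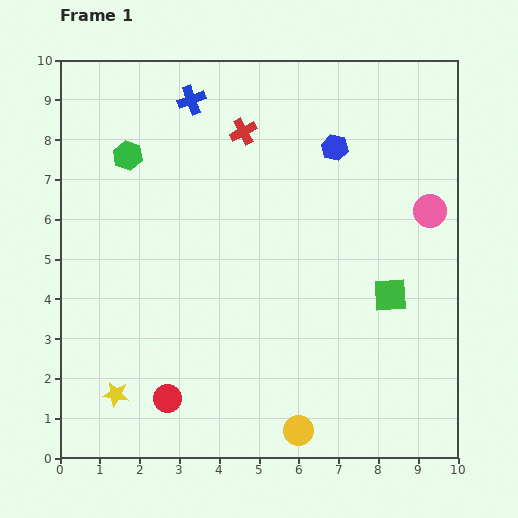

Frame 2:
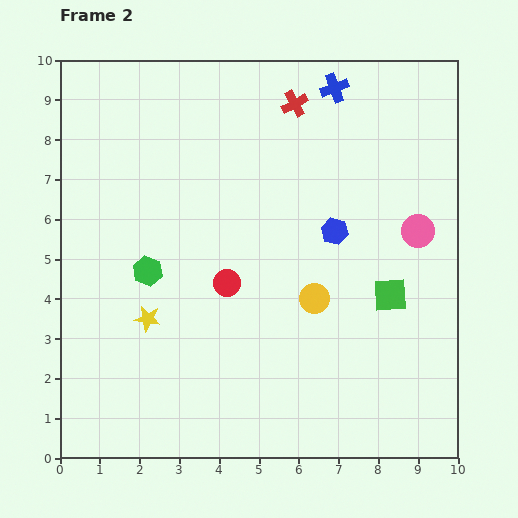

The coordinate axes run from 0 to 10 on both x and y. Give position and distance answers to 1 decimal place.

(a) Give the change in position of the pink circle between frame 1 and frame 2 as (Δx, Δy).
(-0.3, -0.5)

The pink circle was at (9.3, 6.2) in frame 1 and (9.0, 5.7) in frame 2.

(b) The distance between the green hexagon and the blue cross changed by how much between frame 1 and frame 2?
+4.5

Distance in frame 1: 2.1. Distance in frame 2: 6.6.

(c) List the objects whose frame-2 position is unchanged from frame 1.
the green square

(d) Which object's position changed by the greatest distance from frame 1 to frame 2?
the blue cross

(moved 3.6; next 3.3)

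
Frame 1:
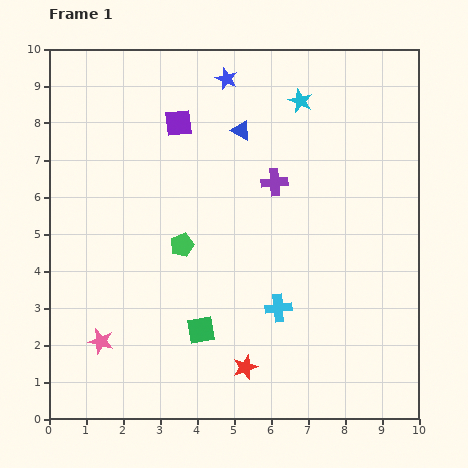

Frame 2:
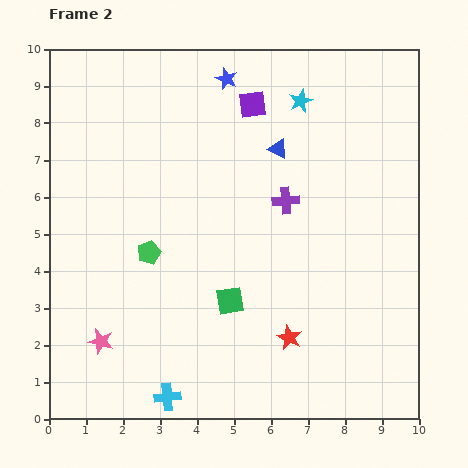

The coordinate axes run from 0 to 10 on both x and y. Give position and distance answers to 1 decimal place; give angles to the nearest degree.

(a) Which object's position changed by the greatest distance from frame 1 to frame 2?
the cyan cross

(moved 3.8; next 2.1)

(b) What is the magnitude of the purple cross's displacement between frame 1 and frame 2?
0.6

The purple cross moved from (6.1, 6.4) to (6.4, 5.9), a distance of √(0.3² + 0.5²) ≈ 0.6.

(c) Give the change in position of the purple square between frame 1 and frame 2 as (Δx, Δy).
(2.0, 0.5)

The purple square was at (3.5, 8.0) in frame 1 and (5.5, 8.5) in frame 2.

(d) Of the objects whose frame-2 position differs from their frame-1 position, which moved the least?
the purple cross

(moved 0.6)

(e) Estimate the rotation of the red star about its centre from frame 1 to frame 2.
26° counter-clockwise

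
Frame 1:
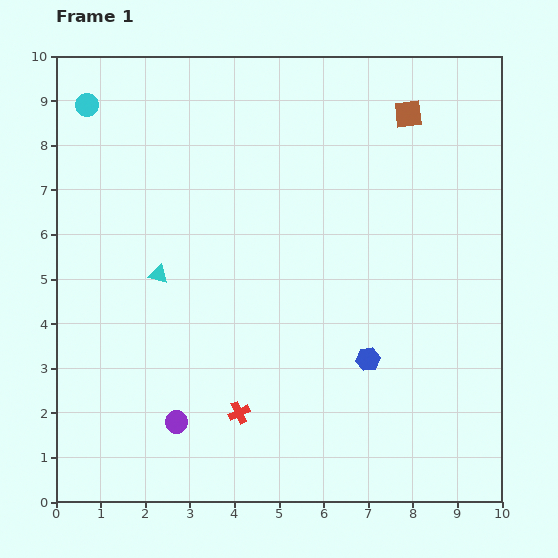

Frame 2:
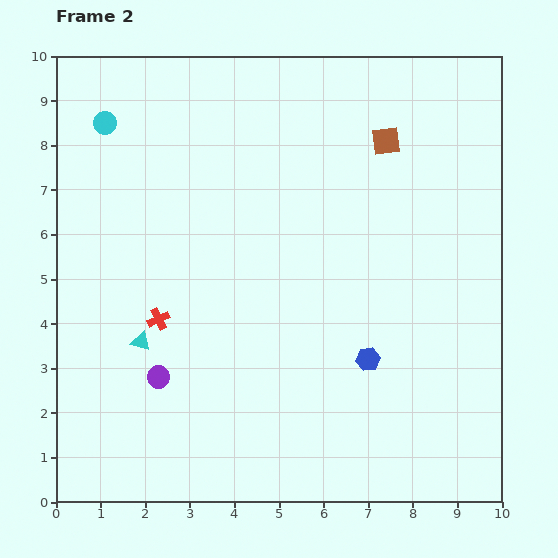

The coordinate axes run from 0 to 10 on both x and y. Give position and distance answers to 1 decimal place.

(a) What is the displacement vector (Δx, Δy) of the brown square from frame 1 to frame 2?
(-0.5, -0.6)

The brown square was at (7.9, 8.7) in frame 1 and (7.4, 8.1) in frame 2.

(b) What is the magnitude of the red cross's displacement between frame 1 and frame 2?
2.8

The red cross moved from (4.1, 2.0) to (2.3, 4.1), a distance of √(1.8² + 2.1²) ≈ 2.8.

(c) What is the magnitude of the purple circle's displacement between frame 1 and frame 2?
1.1

The purple circle moved from (2.7, 1.8) to (2.3, 2.8), a distance of √(0.4² + 1.0²) ≈ 1.1.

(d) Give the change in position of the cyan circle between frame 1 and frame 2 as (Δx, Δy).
(0.4, -0.4)

The cyan circle was at (0.7, 8.9) in frame 1 and (1.1, 8.5) in frame 2.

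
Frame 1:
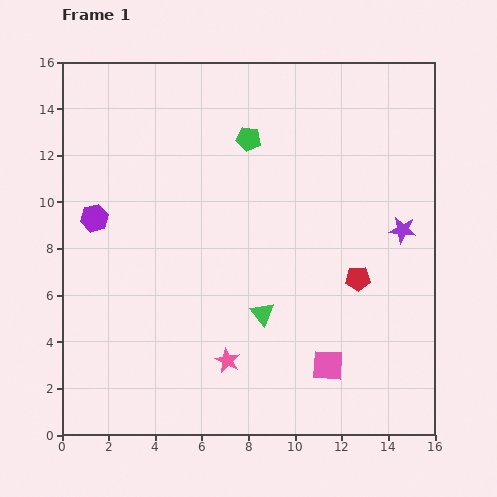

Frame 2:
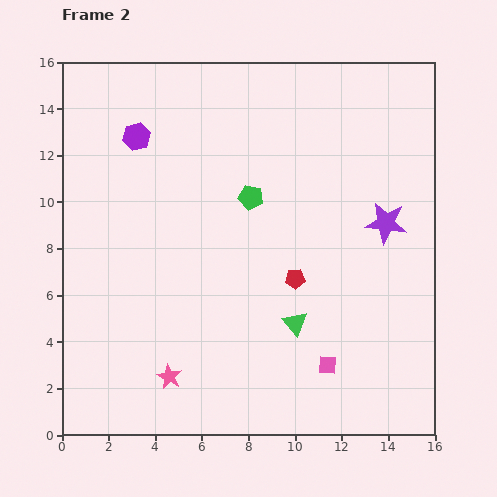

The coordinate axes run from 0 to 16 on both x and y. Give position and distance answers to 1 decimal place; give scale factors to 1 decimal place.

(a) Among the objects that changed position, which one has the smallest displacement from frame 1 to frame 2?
the purple star

(moved 0.8)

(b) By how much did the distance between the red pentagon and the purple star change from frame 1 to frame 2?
+1.8

Distance in frame 1: 2.8. Distance in frame 2: 4.6.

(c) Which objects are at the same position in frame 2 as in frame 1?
the pink square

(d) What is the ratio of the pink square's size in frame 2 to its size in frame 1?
0.6×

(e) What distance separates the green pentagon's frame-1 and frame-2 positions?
2.5

The green pentagon moved from (8.0, 12.7) to (8.1, 10.2), a distance of √(0.1² + 2.5²) ≈ 2.5.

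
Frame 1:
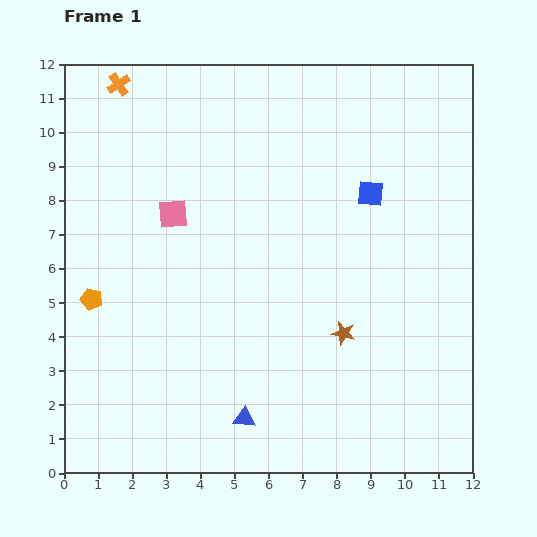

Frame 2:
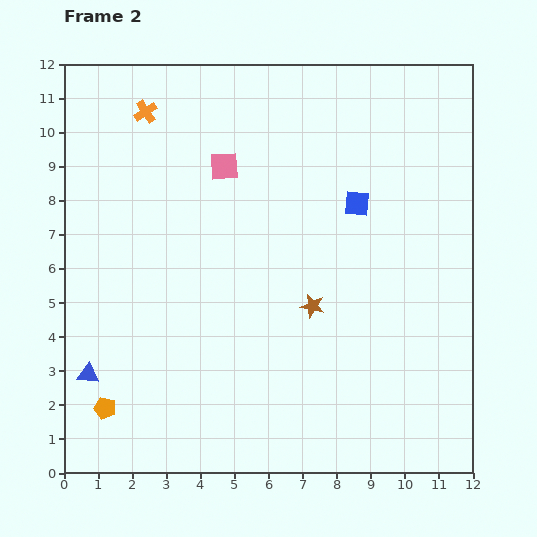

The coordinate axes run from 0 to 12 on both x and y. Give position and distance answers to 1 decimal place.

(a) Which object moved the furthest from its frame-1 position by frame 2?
the blue triangle

(moved 4.8; next 3.2)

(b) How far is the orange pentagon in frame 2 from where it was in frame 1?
3.2

The orange pentagon moved from (0.8, 5.1) to (1.2, 1.9), a distance of √(0.4² + 3.2²) ≈ 3.2.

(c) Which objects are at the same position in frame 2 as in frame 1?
none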